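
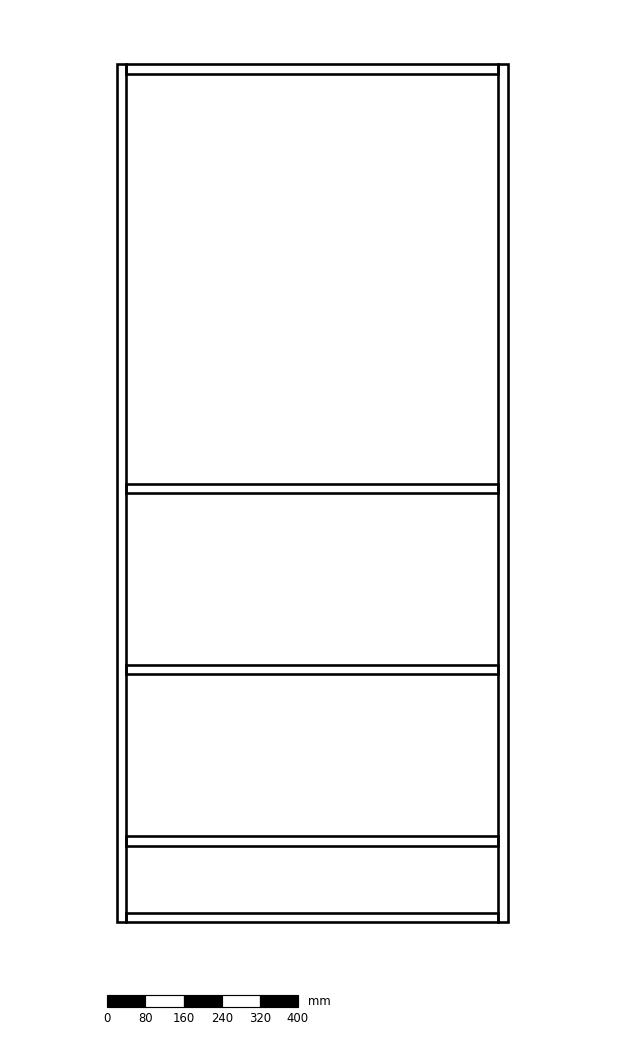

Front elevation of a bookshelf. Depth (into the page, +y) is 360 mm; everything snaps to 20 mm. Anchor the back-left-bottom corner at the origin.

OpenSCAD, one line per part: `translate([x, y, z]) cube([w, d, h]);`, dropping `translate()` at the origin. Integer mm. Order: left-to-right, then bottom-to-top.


cube([20, 360, 1800]);
translate([20, 0, 0]) cube([780, 360, 20]);
translate([20, 0, 160]) cube([780, 360, 20]);
translate([20, 0, 520]) cube([780, 360, 20]);
translate([20, 0, 900]) cube([780, 360, 20]);
translate([20, 0, 1780]) cube([780, 360, 20]);
translate([800, 0, 0]) cube([20, 360, 1800]);


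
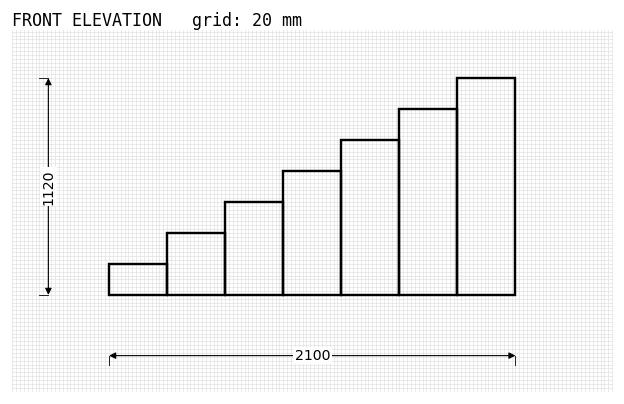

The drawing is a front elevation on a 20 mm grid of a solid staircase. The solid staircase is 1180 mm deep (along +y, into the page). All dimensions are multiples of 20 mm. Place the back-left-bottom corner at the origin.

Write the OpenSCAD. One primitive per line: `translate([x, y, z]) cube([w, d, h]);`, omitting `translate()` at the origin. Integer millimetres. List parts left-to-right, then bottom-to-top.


cube([300, 1180, 160]);
translate([300, 0, 0]) cube([300, 1180, 320]);
translate([600, 0, 0]) cube([300, 1180, 480]);
translate([900, 0, 0]) cube([300, 1180, 640]);
translate([1200, 0, 0]) cube([300, 1180, 800]);
translate([1500, 0, 0]) cube([300, 1180, 960]);
translate([1800, 0, 0]) cube([300, 1180, 1120]);


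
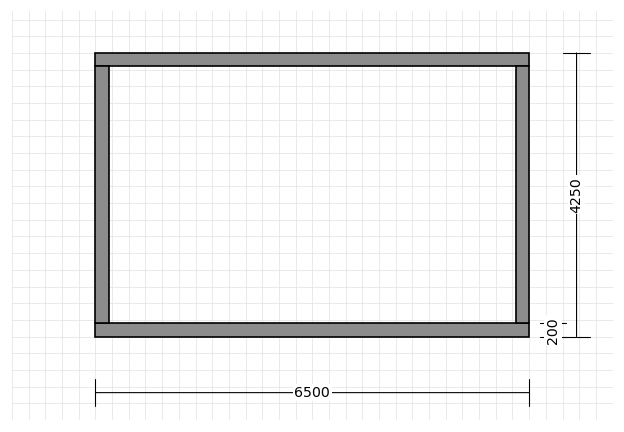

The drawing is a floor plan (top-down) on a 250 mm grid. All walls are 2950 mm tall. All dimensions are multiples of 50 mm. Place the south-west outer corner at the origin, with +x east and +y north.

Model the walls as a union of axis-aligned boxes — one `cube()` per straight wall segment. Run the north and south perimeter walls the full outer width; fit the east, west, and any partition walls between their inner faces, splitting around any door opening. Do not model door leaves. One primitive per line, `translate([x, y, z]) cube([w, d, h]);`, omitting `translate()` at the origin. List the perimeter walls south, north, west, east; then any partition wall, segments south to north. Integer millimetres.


cube([6500, 200, 2950]);
translate([0, 4050, 0]) cube([6500, 200, 2950]);
translate([0, 200, 0]) cube([200, 3850, 2950]);
translate([6300, 200, 0]) cube([200, 3850, 2950]);


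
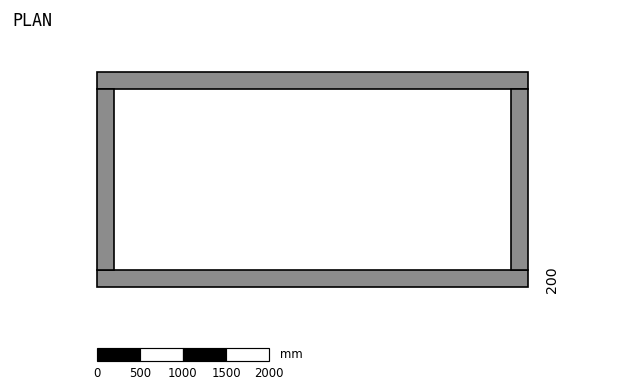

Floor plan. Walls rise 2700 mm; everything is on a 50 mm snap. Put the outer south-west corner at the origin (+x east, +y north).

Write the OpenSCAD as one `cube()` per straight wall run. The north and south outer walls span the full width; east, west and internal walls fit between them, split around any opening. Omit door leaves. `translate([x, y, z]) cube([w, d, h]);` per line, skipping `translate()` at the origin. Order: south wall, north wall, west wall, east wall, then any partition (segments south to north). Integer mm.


cube([5000, 200, 2700]);
translate([0, 2300, 0]) cube([5000, 200, 2700]);
translate([0, 200, 0]) cube([200, 2100, 2700]);
translate([4800, 200, 0]) cube([200, 2100, 2700]);


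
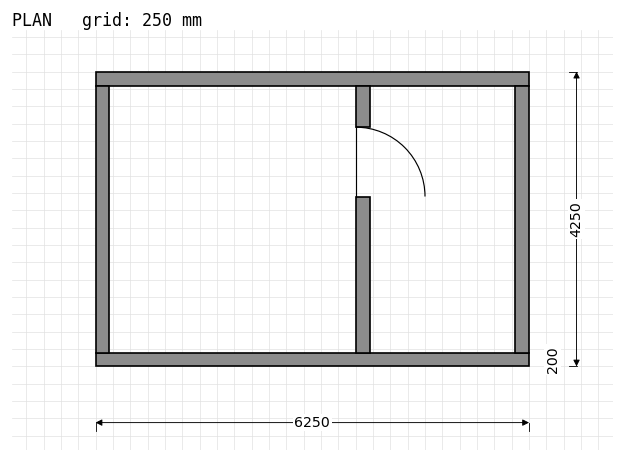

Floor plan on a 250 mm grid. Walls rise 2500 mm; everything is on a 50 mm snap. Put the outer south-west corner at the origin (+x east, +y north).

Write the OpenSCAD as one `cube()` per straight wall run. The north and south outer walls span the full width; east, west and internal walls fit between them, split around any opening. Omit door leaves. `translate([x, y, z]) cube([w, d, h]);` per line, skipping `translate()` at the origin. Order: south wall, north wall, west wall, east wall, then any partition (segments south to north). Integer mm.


cube([6250, 200, 2500]);
translate([0, 4050, 0]) cube([6250, 200, 2500]);
translate([0, 200, 0]) cube([200, 3850, 2500]);
translate([6050, 200, 0]) cube([200, 3850, 2500]);
translate([3750, 200, 0]) cube([200, 2250, 2500]);
translate([3750, 3450, 0]) cube([200, 600, 2500]);


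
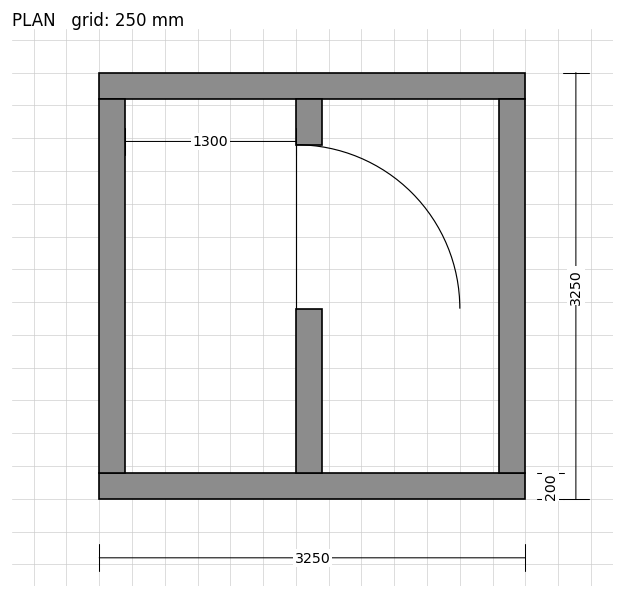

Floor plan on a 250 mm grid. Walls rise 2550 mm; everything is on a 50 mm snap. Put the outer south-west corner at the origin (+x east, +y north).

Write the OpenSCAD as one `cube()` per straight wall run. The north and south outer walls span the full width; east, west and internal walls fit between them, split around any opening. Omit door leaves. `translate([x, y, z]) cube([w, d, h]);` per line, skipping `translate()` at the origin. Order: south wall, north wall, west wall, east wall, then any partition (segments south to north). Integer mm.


cube([3250, 200, 2550]);
translate([0, 3050, 0]) cube([3250, 200, 2550]);
translate([0, 200, 0]) cube([200, 2850, 2550]);
translate([3050, 200, 0]) cube([200, 2850, 2550]);
translate([1500, 200, 0]) cube([200, 1250, 2550]);
translate([1500, 2700, 0]) cube([200, 350, 2550]);


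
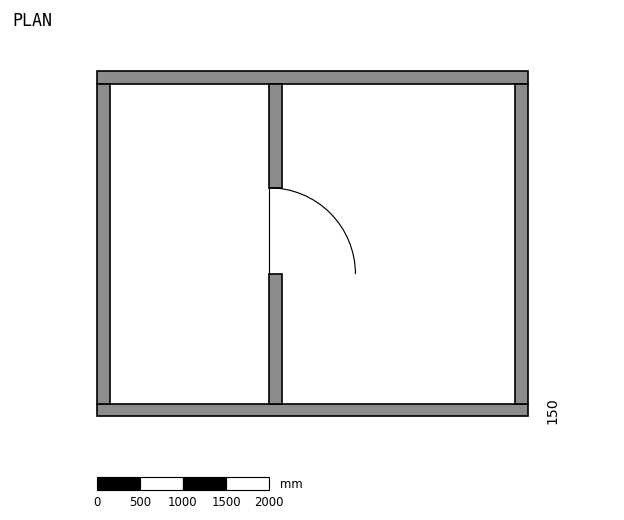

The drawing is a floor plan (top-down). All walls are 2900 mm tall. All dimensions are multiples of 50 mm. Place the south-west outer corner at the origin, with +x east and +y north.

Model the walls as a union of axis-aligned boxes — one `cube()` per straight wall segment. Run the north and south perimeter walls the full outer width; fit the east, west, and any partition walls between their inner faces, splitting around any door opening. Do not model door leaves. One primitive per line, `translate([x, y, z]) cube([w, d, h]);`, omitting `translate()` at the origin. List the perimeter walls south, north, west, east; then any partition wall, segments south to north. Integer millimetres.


cube([5000, 150, 2900]);
translate([0, 3850, 0]) cube([5000, 150, 2900]);
translate([0, 150, 0]) cube([150, 3700, 2900]);
translate([4850, 150, 0]) cube([150, 3700, 2900]);
translate([2000, 150, 0]) cube([150, 1500, 2900]);
translate([2000, 2650, 0]) cube([150, 1200, 2900]);


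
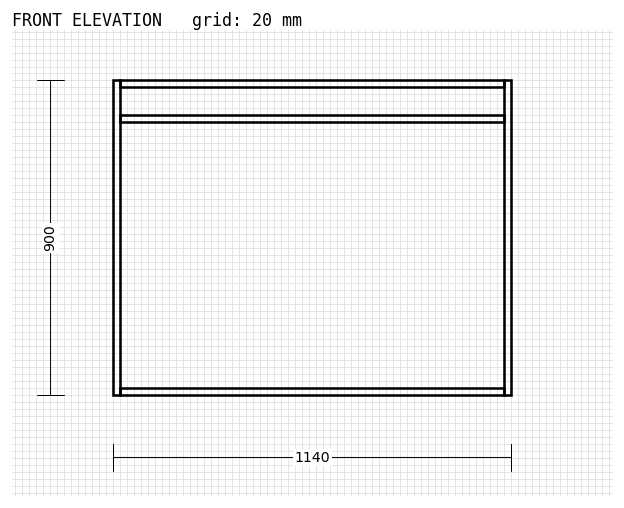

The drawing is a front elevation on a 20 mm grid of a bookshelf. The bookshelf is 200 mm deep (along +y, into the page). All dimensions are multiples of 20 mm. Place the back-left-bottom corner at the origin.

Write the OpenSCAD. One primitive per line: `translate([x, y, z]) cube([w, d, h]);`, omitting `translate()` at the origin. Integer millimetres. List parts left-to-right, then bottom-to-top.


cube([20, 200, 900]);
translate([20, 0, 0]) cube([1100, 200, 20]);
translate([20, 0, 780]) cube([1100, 200, 20]);
translate([20, 0, 880]) cube([1100, 200, 20]);
translate([1120, 0, 0]) cube([20, 200, 900]);


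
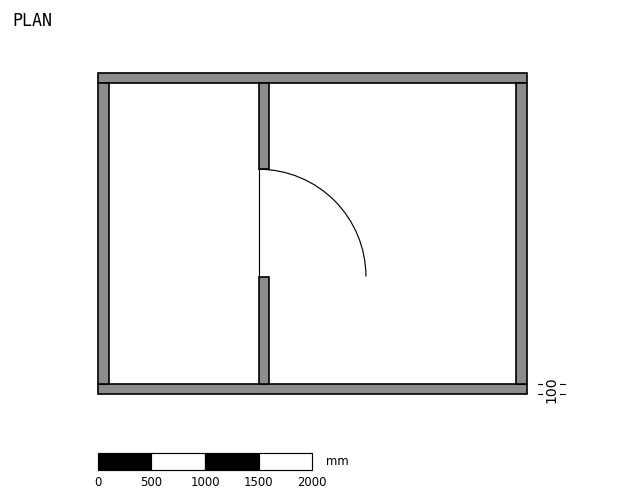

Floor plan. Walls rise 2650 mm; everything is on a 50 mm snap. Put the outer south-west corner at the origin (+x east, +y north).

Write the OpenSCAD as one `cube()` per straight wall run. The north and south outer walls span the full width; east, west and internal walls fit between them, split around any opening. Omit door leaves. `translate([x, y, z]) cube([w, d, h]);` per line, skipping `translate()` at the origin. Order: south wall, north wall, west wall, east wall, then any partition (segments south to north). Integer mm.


cube([4000, 100, 2650]);
translate([0, 2900, 0]) cube([4000, 100, 2650]);
translate([0, 100, 0]) cube([100, 2800, 2650]);
translate([3900, 100, 0]) cube([100, 2800, 2650]);
translate([1500, 100, 0]) cube([100, 1000, 2650]);
translate([1500, 2100, 0]) cube([100, 800, 2650]);


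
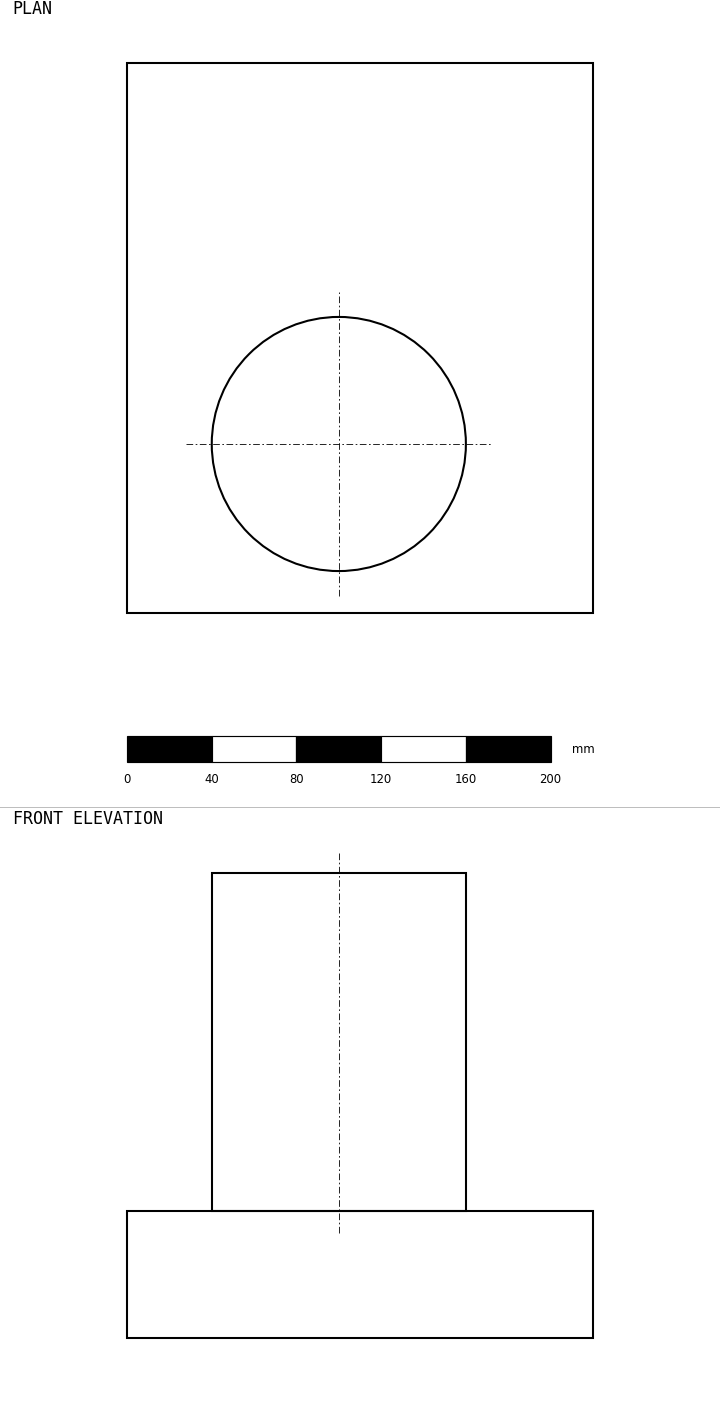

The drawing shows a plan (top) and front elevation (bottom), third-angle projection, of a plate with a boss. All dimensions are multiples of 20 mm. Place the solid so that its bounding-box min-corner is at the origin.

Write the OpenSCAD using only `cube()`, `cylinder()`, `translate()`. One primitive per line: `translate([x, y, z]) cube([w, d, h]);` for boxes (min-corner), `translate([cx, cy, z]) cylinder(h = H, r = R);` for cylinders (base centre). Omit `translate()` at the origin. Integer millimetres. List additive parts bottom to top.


cube([220, 260, 60]);
translate([100, 80, 60]) cylinder(h = 160, r = 60);


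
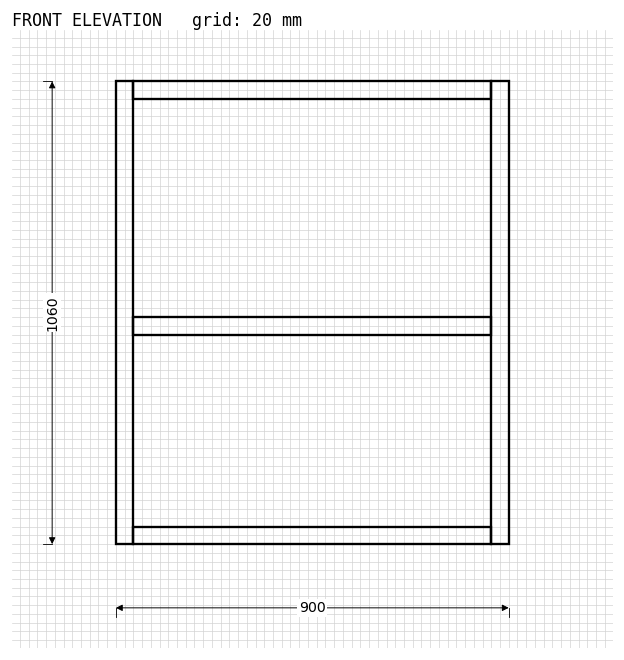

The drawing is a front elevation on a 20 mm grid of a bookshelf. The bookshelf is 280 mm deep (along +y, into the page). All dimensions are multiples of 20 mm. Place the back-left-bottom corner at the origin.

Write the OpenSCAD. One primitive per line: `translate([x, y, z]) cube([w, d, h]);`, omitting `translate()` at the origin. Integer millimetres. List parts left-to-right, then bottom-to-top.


cube([40, 280, 1060]);
translate([40, 0, 0]) cube([820, 280, 40]);
translate([40, 0, 480]) cube([820, 280, 40]);
translate([40, 0, 1020]) cube([820, 280, 40]);
translate([860, 0, 0]) cube([40, 280, 1060]);


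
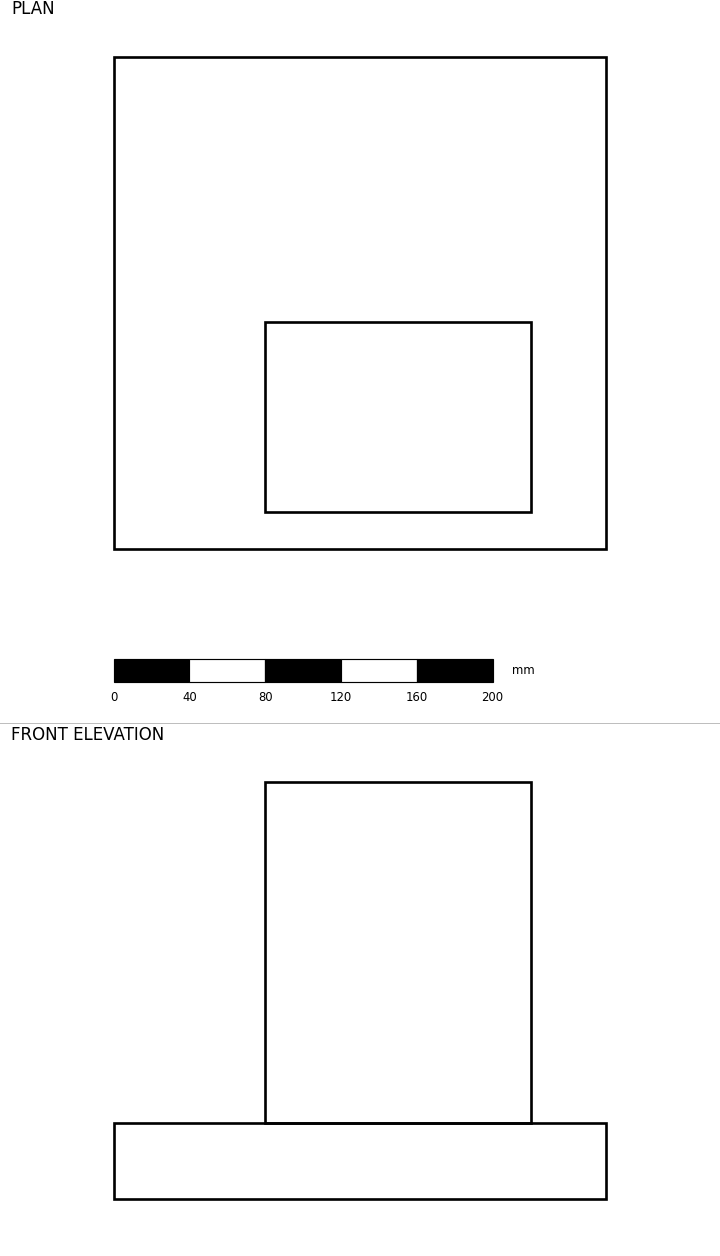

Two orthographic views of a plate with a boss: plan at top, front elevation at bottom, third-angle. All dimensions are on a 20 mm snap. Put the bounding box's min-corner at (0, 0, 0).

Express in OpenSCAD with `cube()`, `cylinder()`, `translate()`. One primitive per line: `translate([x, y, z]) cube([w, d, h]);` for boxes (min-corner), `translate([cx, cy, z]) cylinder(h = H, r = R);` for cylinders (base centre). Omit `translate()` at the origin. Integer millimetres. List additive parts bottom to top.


cube([260, 260, 40]);
translate([80, 20, 40]) cube([140, 100, 180]);


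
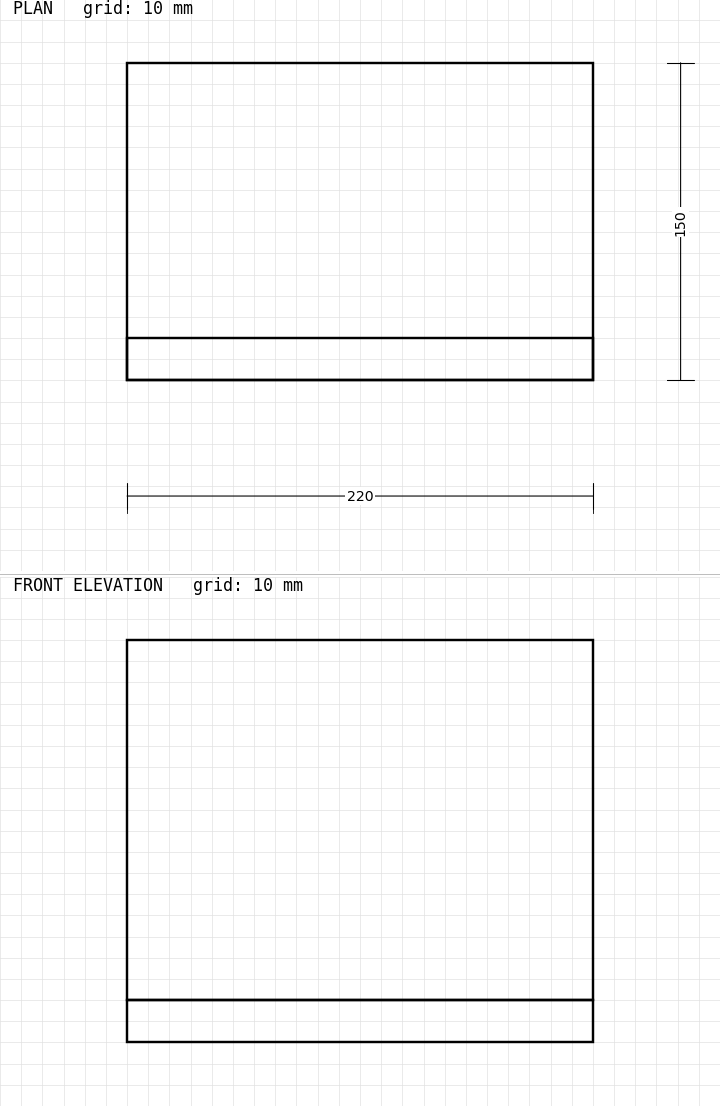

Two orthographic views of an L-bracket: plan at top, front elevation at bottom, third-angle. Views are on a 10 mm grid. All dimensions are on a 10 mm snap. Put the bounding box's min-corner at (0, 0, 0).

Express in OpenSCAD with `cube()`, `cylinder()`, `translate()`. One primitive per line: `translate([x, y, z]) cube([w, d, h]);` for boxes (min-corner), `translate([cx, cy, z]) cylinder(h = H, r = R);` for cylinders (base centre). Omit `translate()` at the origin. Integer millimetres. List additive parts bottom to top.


cube([220, 150, 20]);
translate([0, 0, 20]) cube([220, 20, 170]);


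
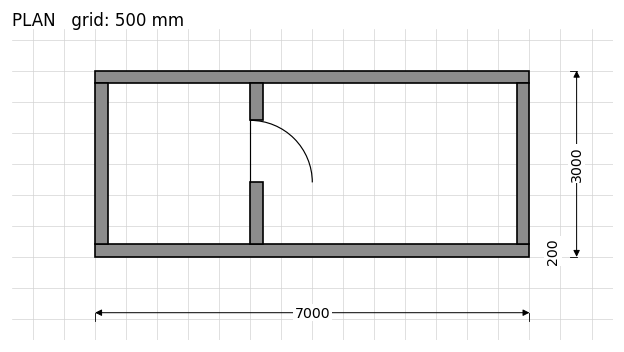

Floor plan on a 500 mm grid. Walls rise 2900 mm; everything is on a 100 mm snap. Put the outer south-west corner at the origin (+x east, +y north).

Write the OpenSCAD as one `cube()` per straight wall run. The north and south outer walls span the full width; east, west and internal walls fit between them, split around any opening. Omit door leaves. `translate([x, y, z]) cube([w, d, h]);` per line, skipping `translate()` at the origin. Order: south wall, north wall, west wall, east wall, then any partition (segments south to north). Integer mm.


cube([7000, 200, 2900]);
translate([0, 2800, 0]) cube([7000, 200, 2900]);
translate([0, 200, 0]) cube([200, 2600, 2900]);
translate([6800, 200, 0]) cube([200, 2600, 2900]);
translate([2500, 200, 0]) cube([200, 1000, 2900]);
translate([2500, 2200, 0]) cube([200, 600, 2900]);


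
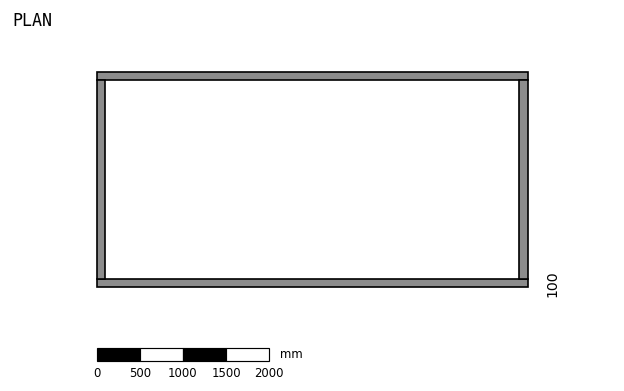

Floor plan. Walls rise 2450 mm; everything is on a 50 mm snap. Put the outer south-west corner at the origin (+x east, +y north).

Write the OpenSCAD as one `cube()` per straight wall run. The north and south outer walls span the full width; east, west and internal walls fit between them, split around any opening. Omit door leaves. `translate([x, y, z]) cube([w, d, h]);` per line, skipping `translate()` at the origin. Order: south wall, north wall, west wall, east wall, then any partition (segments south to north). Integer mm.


cube([5000, 100, 2450]);
translate([0, 2400, 0]) cube([5000, 100, 2450]);
translate([0, 100, 0]) cube([100, 2300, 2450]);
translate([4900, 100, 0]) cube([100, 2300, 2450]);


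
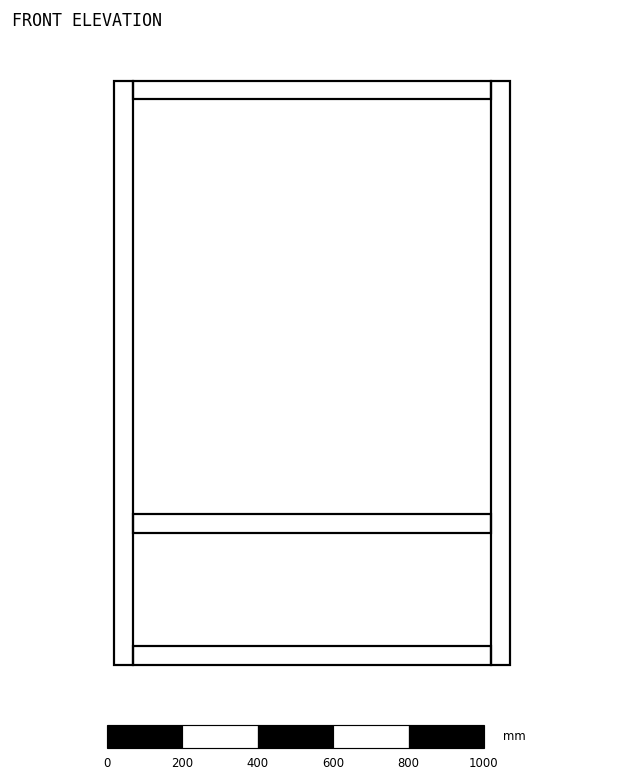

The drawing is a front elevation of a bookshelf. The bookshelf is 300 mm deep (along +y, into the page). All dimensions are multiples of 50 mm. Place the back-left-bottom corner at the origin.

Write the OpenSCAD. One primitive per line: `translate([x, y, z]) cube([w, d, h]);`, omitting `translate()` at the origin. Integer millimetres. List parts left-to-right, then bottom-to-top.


cube([50, 300, 1550]);
translate([50, 0, 0]) cube([950, 300, 50]);
translate([50, 0, 350]) cube([950, 300, 50]);
translate([50, 0, 1500]) cube([950, 300, 50]);
translate([1000, 0, 0]) cube([50, 300, 1550]);


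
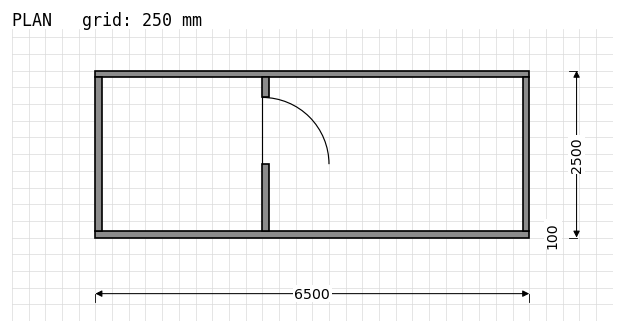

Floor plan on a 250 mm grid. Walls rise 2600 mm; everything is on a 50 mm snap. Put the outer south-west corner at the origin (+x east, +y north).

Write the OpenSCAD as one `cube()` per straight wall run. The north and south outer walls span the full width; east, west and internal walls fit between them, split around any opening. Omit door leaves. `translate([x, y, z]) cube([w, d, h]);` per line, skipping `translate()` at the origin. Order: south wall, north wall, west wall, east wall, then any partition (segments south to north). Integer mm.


cube([6500, 100, 2600]);
translate([0, 2400, 0]) cube([6500, 100, 2600]);
translate([0, 100, 0]) cube([100, 2300, 2600]);
translate([6400, 100, 0]) cube([100, 2300, 2600]);
translate([2500, 100, 0]) cube([100, 1000, 2600]);
translate([2500, 2100, 0]) cube([100, 300, 2600]);


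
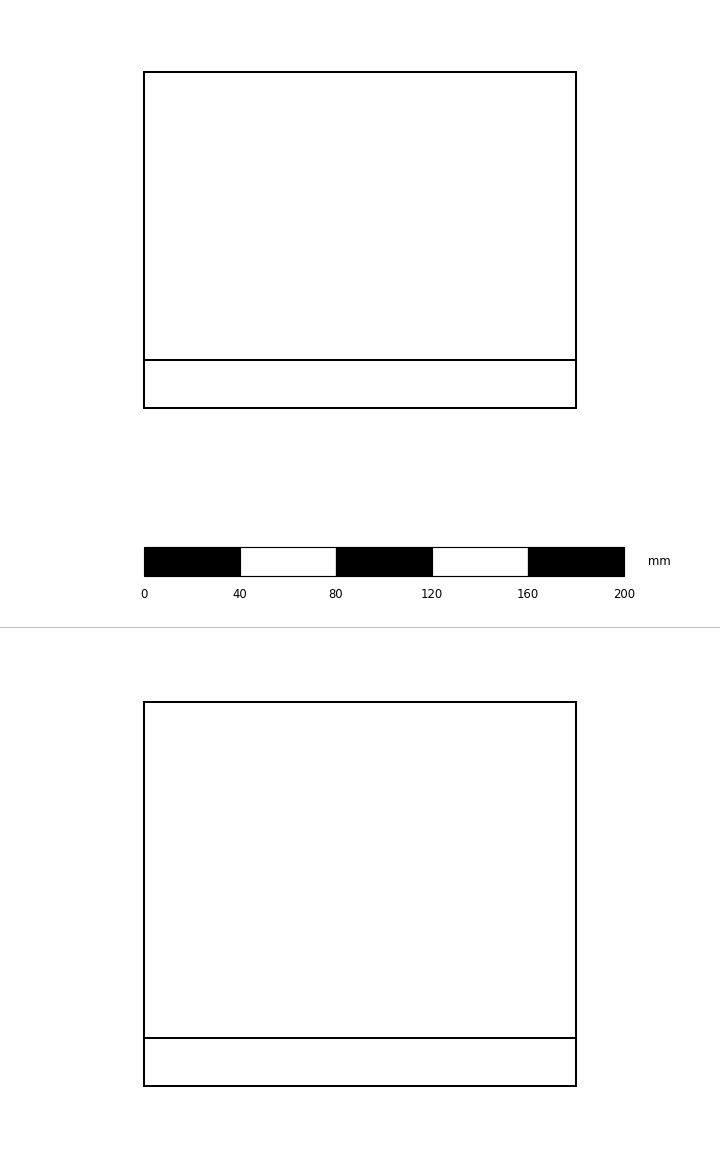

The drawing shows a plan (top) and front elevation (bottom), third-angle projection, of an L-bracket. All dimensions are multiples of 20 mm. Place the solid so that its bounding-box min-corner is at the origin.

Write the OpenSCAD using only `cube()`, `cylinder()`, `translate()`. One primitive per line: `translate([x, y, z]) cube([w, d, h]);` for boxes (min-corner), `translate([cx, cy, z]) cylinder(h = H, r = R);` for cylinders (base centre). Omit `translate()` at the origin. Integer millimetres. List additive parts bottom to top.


cube([180, 140, 20]);
translate([0, 0, 20]) cube([180, 20, 140]);


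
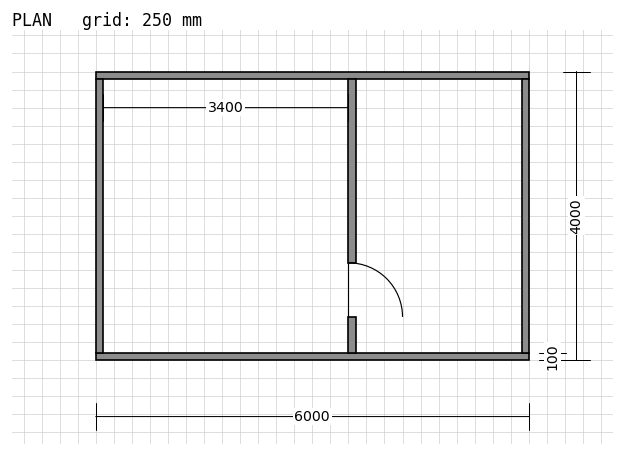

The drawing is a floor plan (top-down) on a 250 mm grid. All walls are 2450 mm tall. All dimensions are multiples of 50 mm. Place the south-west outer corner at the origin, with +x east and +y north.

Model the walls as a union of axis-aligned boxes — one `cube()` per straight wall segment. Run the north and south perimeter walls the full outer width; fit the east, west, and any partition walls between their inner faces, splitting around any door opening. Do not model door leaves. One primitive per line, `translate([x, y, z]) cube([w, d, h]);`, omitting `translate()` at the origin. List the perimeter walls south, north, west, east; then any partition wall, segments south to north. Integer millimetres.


cube([6000, 100, 2450]);
translate([0, 3900, 0]) cube([6000, 100, 2450]);
translate([0, 100, 0]) cube([100, 3800, 2450]);
translate([5900, 100, 0]) cube([100, 3800, 2450]);
translate([3500, 100, 0]) cube([100, 500, 2450]);
translate([3500, 1350, 0]) cube([100, 2550, 2450]);


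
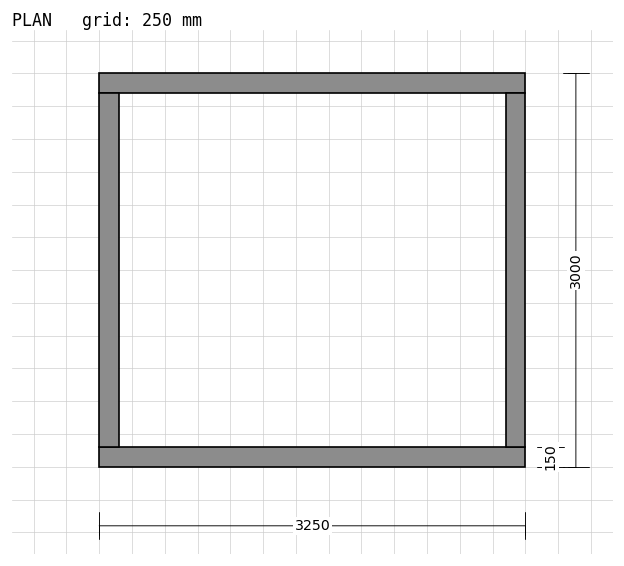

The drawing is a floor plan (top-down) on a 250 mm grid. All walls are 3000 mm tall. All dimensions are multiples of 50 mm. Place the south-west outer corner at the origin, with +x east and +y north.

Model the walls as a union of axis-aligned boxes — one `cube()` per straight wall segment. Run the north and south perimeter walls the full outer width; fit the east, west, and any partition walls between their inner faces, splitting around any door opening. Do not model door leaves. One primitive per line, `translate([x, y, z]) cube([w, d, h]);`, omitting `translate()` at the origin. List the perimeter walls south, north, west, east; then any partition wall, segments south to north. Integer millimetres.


cube([3250, 150, 3000]);
translate([0, 2850, 0]) cube([3250, 150, 3000]);
translate([0, 150, 0]) cube([150, 2700, 3000]);
translate([3100, 150, 0]) cube([150, 2700, 3000]);


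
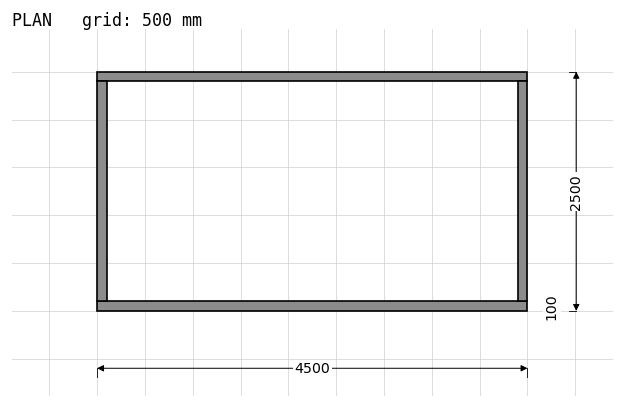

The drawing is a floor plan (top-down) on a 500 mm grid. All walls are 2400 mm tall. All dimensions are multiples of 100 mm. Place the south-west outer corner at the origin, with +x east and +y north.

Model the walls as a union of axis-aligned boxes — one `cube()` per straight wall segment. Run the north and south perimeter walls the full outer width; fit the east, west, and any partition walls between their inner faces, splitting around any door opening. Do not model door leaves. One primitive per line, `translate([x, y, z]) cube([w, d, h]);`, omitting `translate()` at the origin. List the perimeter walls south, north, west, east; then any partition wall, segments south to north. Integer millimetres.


cube([4500, 100, 2400]);
translate([0, 2400, 0]) cube([4500, 100, 2400]);
translate([0, 100, 0]) cube([100, 2300, 2400]);
translate([4400, 100, 0]) cube([100, 2300, 2400]);


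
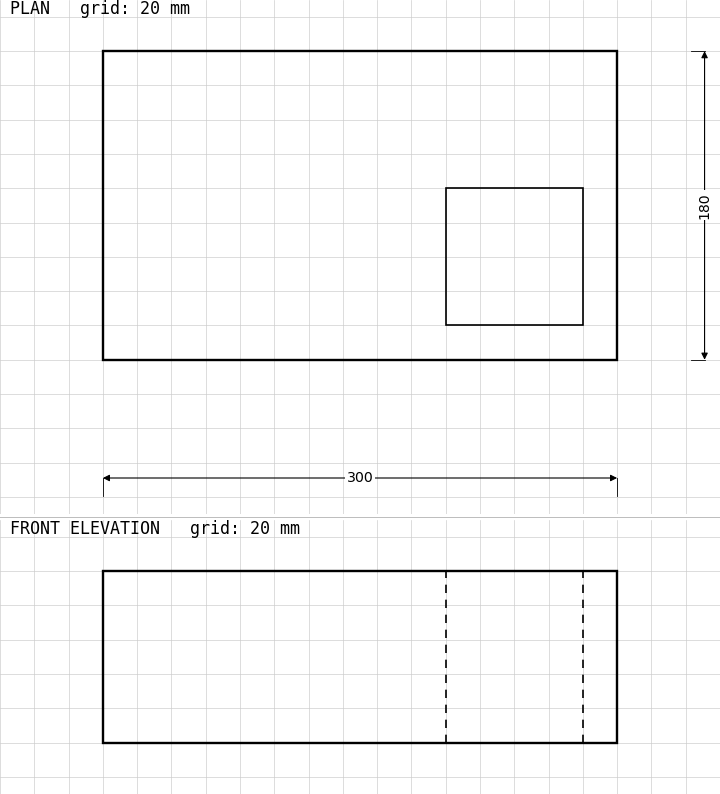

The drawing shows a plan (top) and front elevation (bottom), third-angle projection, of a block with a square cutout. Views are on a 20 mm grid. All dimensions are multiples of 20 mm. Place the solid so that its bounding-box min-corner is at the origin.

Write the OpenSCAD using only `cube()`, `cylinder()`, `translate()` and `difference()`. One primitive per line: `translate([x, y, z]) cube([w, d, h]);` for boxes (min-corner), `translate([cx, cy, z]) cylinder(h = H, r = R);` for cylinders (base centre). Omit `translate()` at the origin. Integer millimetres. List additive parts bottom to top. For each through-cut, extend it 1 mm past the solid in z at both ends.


difference() {
  cube([300, 180, 100]);
  translate([200, 20, -1]) cube([80, 80, 102]);
}


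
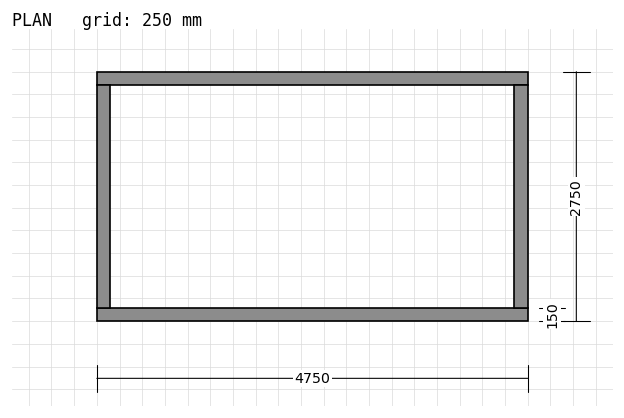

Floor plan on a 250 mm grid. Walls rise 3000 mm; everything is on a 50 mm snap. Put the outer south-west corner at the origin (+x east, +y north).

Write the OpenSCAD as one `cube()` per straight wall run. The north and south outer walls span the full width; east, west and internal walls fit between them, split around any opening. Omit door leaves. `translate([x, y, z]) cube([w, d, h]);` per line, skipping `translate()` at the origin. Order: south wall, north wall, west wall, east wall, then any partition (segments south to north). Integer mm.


cube([4750, 150, 3000]);
translate([0, 2600, 0]) cube([4750, 150, 3000]);
translate([0, 150, 0]) cube([150, 2450, 3000]);
translate([4600, 150, 0]) cube([150, 2450, 3000]);


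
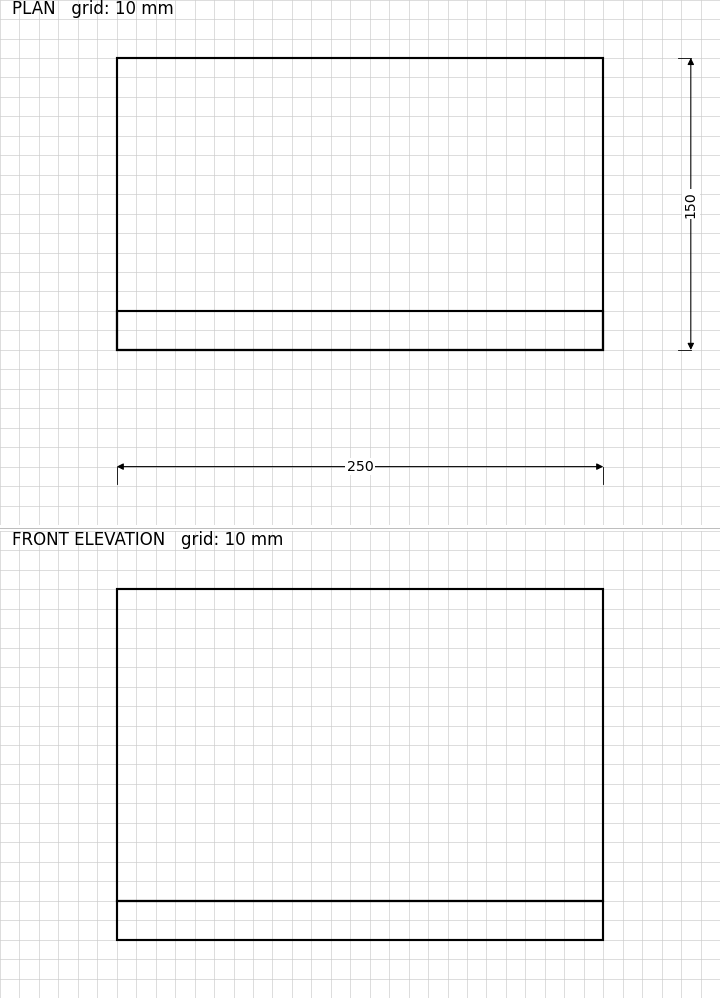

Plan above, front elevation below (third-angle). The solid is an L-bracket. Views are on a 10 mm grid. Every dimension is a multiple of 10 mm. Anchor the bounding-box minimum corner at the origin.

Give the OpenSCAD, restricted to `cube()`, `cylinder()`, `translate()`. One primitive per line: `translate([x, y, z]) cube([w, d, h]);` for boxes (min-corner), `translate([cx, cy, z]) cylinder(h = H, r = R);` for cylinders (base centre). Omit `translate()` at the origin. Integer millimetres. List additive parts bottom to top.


cube([250, 150, 20]);
translate([0, 0, 20]) cube([250, 20, 160]);


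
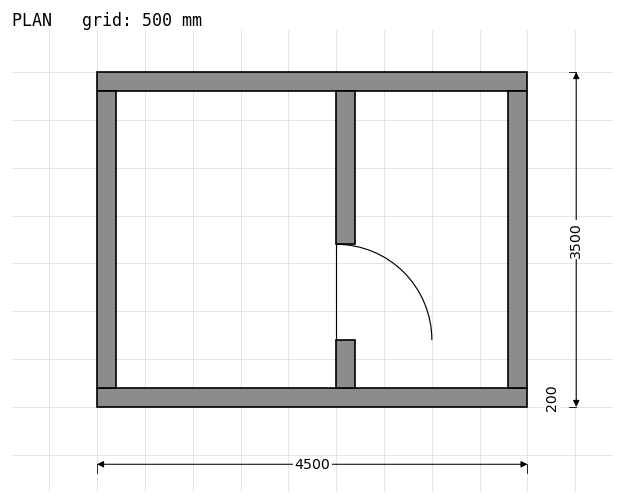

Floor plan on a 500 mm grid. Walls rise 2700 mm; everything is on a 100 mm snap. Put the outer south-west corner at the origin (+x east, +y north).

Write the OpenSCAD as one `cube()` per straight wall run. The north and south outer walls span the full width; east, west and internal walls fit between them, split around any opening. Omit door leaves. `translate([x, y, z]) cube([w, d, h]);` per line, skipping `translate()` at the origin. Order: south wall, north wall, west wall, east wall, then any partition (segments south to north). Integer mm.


cube([4500, 200, 2700]);
translate([0, 3300, 0]) cube([4500, 200, 2700]);
translate([0, 200, 0]) cube([200, 3100, 2700]);
translate([4300, 200, 0]) cube([200, 3100, 2700]);
translate([2500, 200, 0]) cube([200, 500, 2700]);
translate([2500, 1700, 0]) cube([200, 1600, 2700]);


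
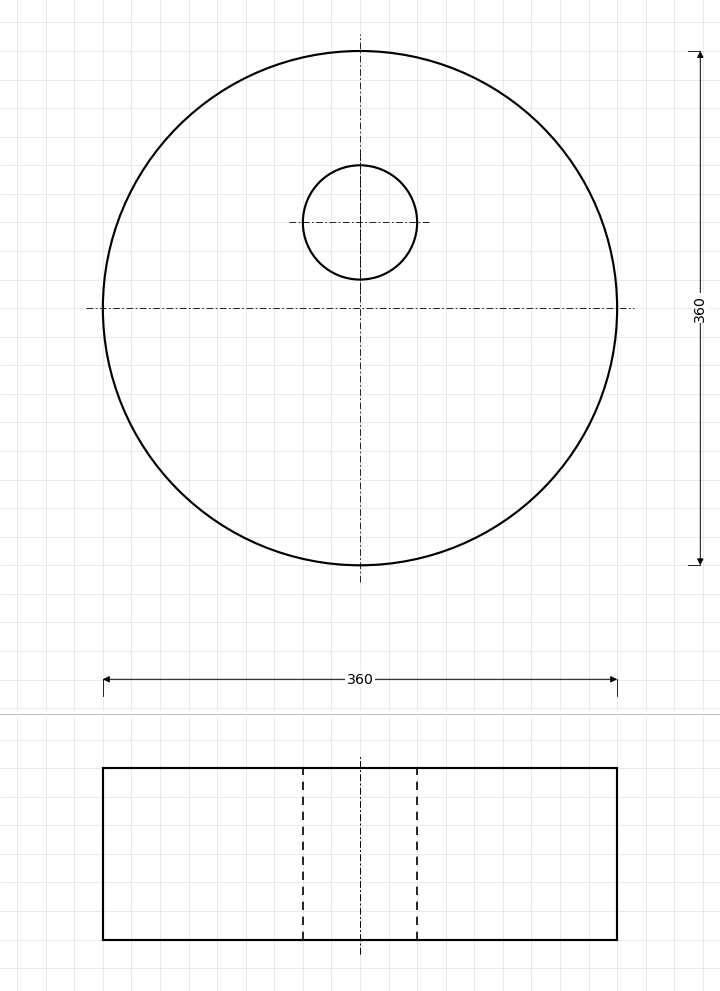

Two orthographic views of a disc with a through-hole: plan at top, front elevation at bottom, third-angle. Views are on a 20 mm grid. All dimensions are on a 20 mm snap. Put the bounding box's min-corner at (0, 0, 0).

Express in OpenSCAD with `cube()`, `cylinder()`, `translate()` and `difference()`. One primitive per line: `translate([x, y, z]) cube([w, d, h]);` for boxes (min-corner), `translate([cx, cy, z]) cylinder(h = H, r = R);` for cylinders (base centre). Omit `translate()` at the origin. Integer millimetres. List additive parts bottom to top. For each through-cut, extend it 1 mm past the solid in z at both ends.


difference() {
  translate([180, 180, 0]) cylinder(h = 120, r = 180);
  translate([180, 240, -1]) cylinder(h = 122, r = 40);
}


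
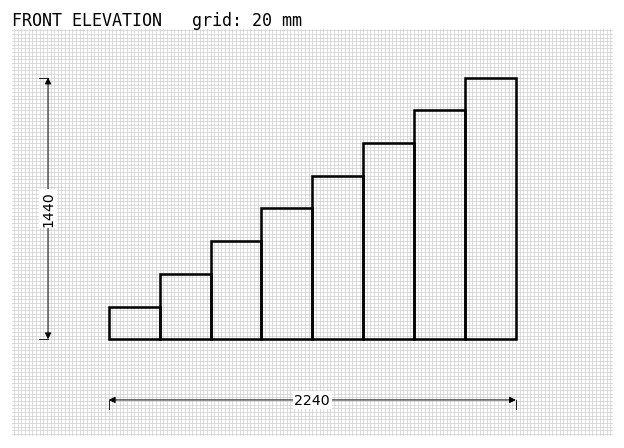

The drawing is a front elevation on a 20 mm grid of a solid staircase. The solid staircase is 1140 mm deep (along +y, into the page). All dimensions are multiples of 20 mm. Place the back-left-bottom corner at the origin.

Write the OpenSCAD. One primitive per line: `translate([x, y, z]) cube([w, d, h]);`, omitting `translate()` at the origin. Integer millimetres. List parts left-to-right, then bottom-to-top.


cube([280, 1140, 180]);
translate([280, 0, 0]) cube([280, 1140, 360]);
translate([560, 0, 0]) cube([280, 1140, 540]);
translate([840, 0, 0]) cube([280, 1140, 720]);
translate([1120, 0, 0]) cube([280, 1140, 900]);
translate([1400, 0, 0]) cube([280, 1140, 1080]);
translate([1680, 0, 0]) cube([280, 1140, 1260]);
translate([1960, 0, 0]) cube([280, 1140, 1440]);


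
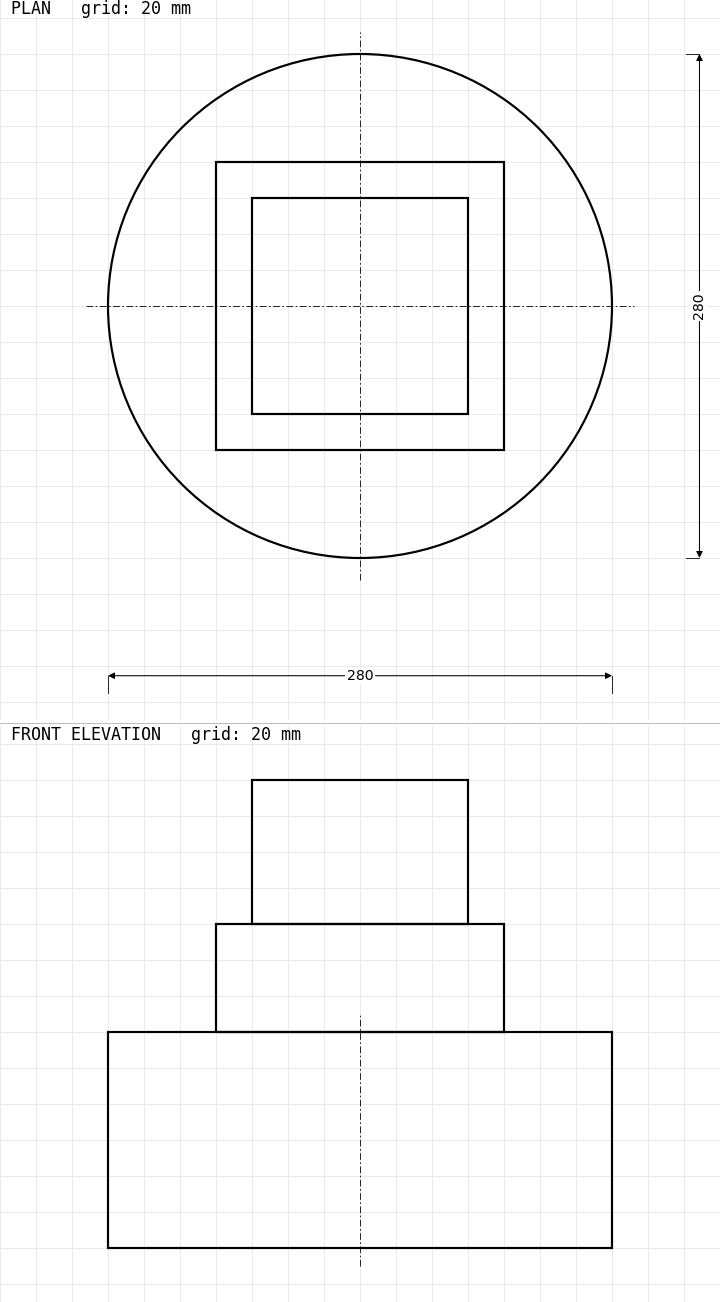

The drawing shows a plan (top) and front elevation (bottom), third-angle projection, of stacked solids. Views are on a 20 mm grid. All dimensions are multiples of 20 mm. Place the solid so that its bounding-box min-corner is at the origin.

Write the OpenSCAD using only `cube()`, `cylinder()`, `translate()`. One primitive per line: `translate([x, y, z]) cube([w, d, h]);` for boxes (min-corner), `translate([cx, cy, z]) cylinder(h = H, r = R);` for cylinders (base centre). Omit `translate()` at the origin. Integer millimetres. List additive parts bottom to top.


translate([140, 140, 0]) cylinder(h = 120, r = 140);
translate([60, 60, 120]) cube([160, 160, 60]);
translate([80, 80, 180]) cube([120, 120, 80]);


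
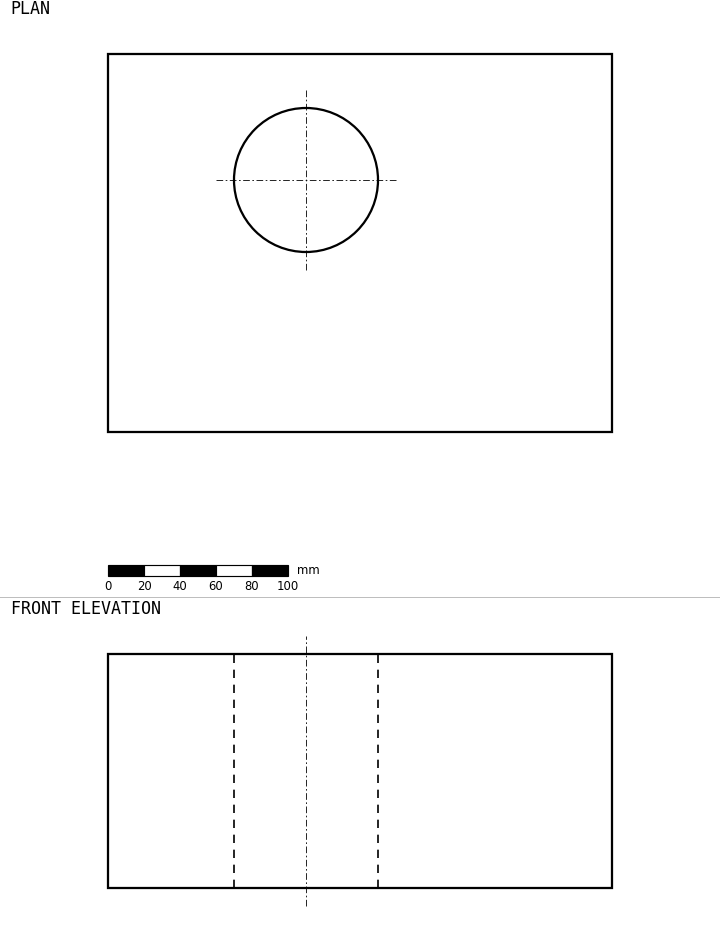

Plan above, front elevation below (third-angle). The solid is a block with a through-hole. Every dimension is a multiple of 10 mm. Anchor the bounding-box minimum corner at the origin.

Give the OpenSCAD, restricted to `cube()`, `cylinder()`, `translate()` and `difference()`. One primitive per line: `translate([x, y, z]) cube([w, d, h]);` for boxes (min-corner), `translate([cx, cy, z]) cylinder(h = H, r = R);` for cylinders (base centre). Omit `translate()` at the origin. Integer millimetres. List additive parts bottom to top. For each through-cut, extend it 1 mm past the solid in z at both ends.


difference() {
  cube([280, 210, 130]);
  translate([110, 140, -1]) cylinder(h = 132, r = 40);
}


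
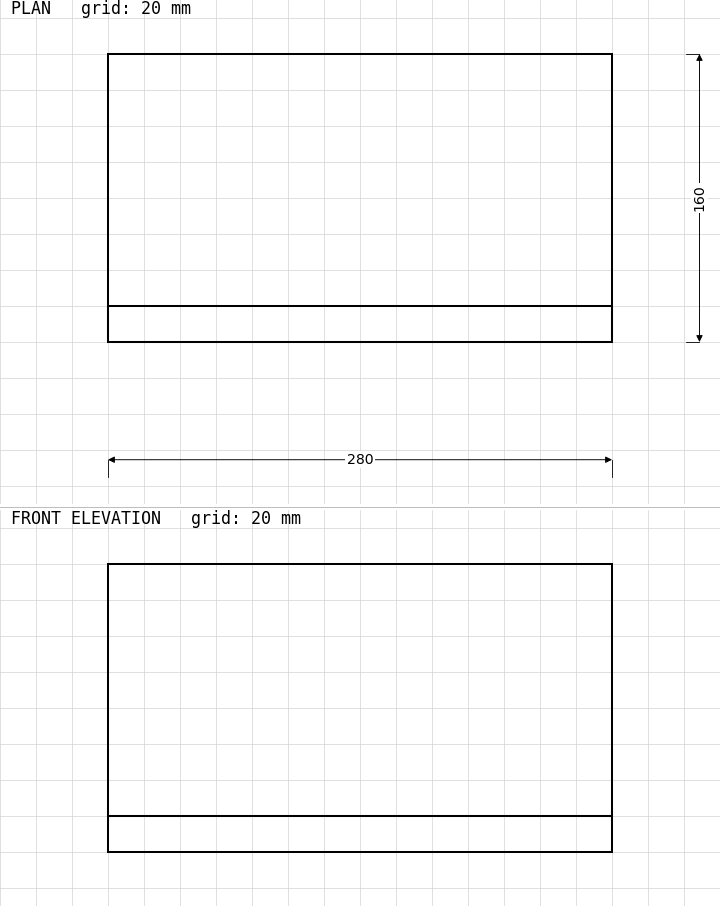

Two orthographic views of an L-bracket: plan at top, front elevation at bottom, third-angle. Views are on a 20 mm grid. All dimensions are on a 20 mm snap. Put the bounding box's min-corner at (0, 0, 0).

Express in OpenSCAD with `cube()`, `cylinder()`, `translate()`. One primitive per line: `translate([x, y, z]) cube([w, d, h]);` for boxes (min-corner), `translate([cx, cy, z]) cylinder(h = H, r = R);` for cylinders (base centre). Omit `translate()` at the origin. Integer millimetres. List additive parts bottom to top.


cube([280, 160, 20]);
translate([0, 0, 20]) cube([280, 20, 140]);


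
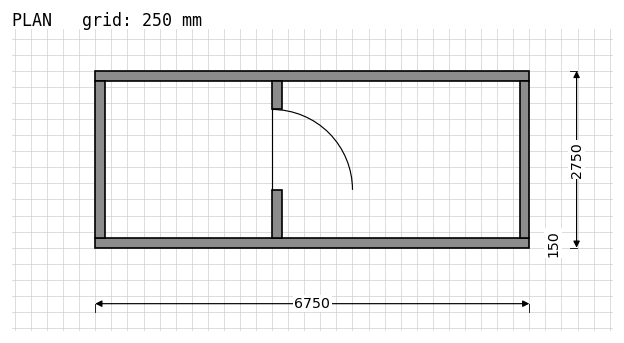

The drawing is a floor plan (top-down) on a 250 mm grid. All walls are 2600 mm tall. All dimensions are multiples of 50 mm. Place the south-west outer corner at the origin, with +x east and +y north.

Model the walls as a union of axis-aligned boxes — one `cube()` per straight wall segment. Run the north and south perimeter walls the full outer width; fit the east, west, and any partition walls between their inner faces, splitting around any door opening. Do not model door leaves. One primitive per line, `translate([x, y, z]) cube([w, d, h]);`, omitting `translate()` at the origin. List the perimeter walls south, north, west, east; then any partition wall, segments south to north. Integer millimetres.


cube([6750, 150, 2600]);
translate([0, 2600, 0]) cube([6750, 150, 2600]);
translate([0, 150, 0]) cube([150, 2450, 2600]);
translate([6600, 150, 0]) cube([150, 2450, 2600]);
translate([2750, 150, 0]) cube([150, 750, 2600]);
translate([2750, 2150, 0]) cube([150, 450, 2600]);


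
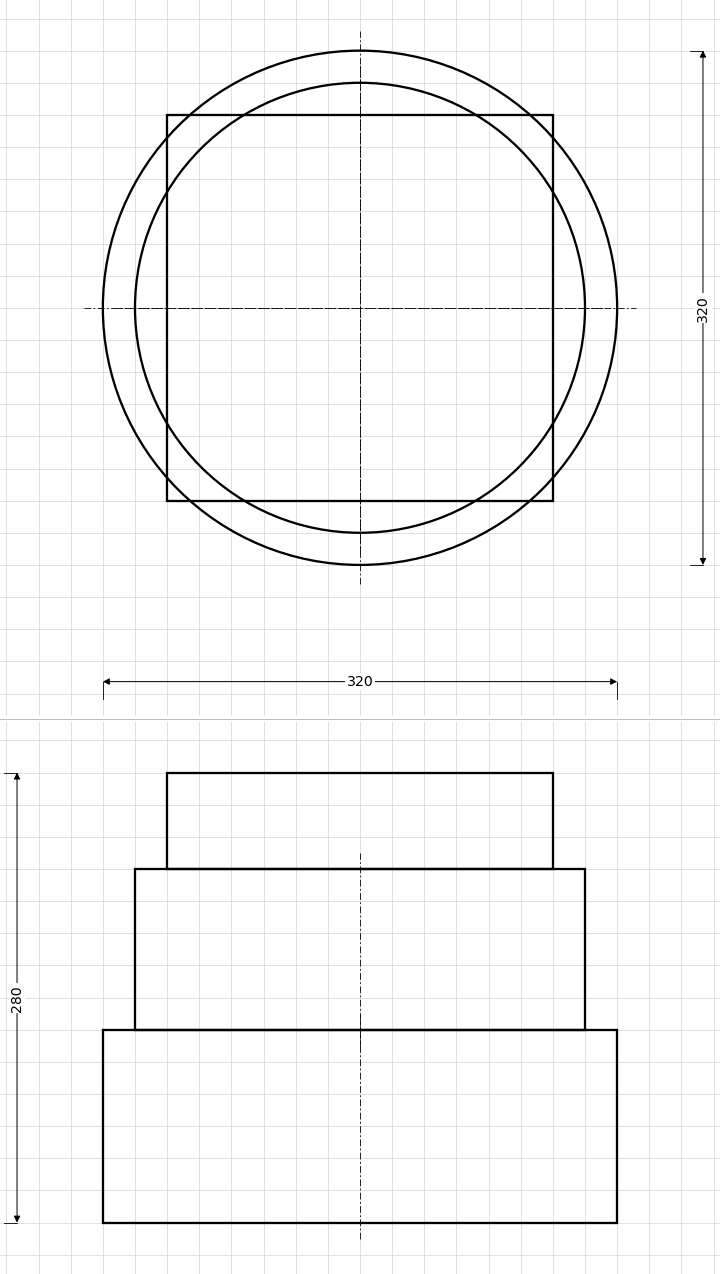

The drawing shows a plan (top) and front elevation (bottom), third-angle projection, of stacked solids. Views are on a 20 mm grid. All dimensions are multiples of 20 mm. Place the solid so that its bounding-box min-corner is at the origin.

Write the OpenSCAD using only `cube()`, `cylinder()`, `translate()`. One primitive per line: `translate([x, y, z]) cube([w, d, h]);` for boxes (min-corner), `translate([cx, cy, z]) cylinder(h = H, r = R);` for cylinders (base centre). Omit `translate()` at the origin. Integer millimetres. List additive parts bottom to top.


translate([160, 160, 0]) cylinder(h = 120, r = 160);
translate([160, 160, 120]) cylinder(h = 100, r = 140);
translate([40, 40, 220]) cube([240, 240, 60]);


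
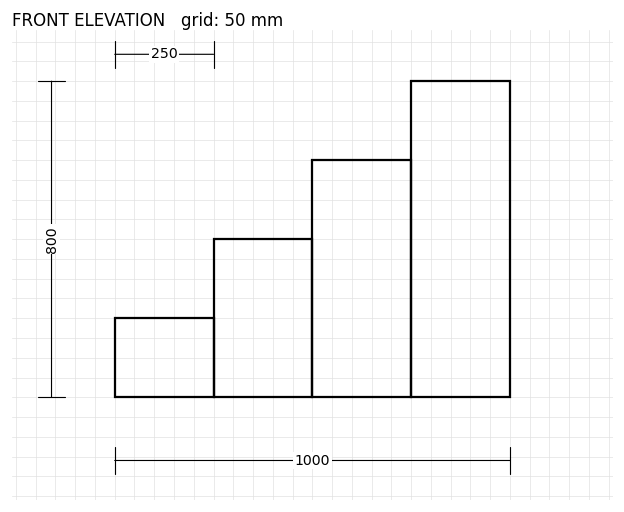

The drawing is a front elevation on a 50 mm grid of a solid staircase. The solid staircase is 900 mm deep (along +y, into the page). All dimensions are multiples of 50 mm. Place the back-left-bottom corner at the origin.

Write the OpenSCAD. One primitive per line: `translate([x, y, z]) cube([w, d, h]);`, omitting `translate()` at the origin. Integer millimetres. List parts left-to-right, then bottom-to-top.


cube([250, 900, 200]);
translate([250, 0, 0]) cube([250, 900, 400]);
translate([500, 0, 0]) cube([250, 900, 600]);
translate([750, 0, 0]) cube([250, 900, 800]);


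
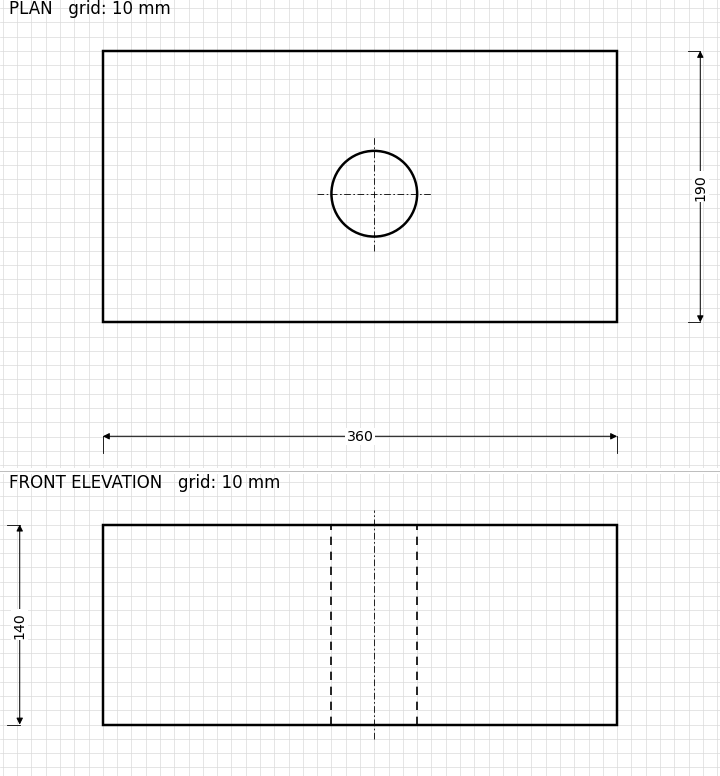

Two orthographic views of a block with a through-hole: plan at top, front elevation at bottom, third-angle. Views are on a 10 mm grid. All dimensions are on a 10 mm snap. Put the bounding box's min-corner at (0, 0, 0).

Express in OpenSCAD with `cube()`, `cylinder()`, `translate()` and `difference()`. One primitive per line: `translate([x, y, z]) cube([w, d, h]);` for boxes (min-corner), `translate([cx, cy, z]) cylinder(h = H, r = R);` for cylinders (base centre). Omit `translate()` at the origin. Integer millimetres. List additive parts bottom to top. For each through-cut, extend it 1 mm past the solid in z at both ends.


difference() {
  cube([360, 190, 140]);
  translate([190, 90, -1]) cylinder(h = 142, r = 30);
}


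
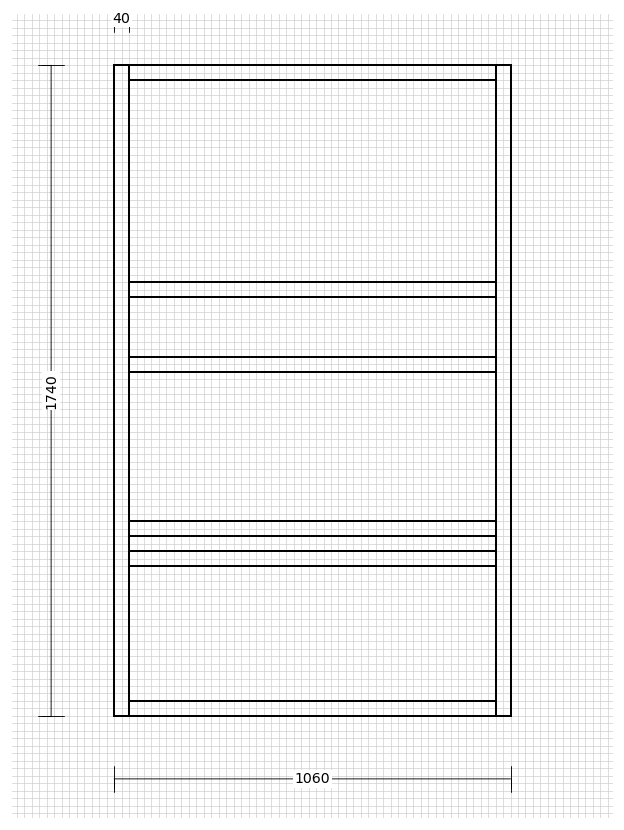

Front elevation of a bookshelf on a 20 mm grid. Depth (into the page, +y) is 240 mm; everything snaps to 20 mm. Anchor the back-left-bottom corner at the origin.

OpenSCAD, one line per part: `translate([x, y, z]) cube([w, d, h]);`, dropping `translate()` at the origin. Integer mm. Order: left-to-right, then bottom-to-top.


cube([40, 240, 1740]);
translate([40, 0, 0]) cube([980, 240, 40]);
translate([40, 0, 400]) cube([980, 240, 40]);
translate([40, 0, 480]) cube([980, 240, 40]);
translate([40, 0, 920]) cube([980, 240, 40]);
translate([40, 0, 1120]) cube([980, 240, 40]);
translate([40, 0, 1700]) cube([980, 240, 40]);
translate([1020, 0, 0]) cube([40, 240, 1740]);


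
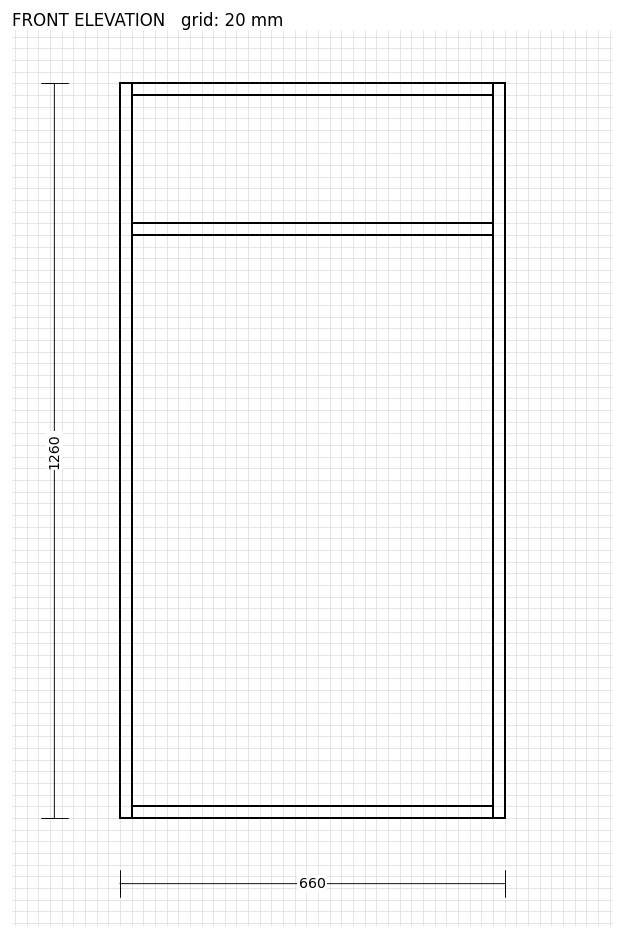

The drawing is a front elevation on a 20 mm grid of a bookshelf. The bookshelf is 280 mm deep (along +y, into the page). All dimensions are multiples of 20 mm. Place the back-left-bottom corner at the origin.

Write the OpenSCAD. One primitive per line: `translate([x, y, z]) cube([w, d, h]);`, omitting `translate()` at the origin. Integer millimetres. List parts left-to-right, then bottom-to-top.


cube([20, 280, 1260]);
translate([20, 0, 0]) cube([620, 280, 20]);
translate([20, 0, 1000]) cube([620, 280, 20]);
translate([20, 0, 1240]) cube([620, 280, 20]);
translate([640, 0, 0]) cube([20, 280, 1260]);


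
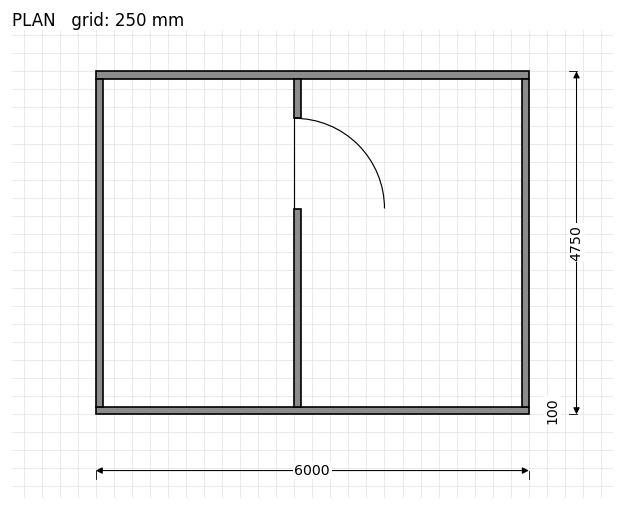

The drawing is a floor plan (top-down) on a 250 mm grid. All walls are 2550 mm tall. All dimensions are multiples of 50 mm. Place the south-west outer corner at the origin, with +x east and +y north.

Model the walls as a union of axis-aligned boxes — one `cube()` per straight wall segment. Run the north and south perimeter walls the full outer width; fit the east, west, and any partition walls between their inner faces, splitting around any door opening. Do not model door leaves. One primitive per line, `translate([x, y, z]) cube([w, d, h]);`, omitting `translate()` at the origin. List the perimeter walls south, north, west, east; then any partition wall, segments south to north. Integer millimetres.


cube([6000, 100, 2550]);
translate([0, 4650, 0]) cube([6000, 100, 2550]);
translate([0, 100, 0]) cube([100, 4550, 2550]);
translate([5900, 100, 0]) cube([100, 4550, 2550]);
translate([2750, 100, 0]) cube([100, 2750, 2550]);
translate([2750, 4100, 0]) cube([100, 550, 2550]);


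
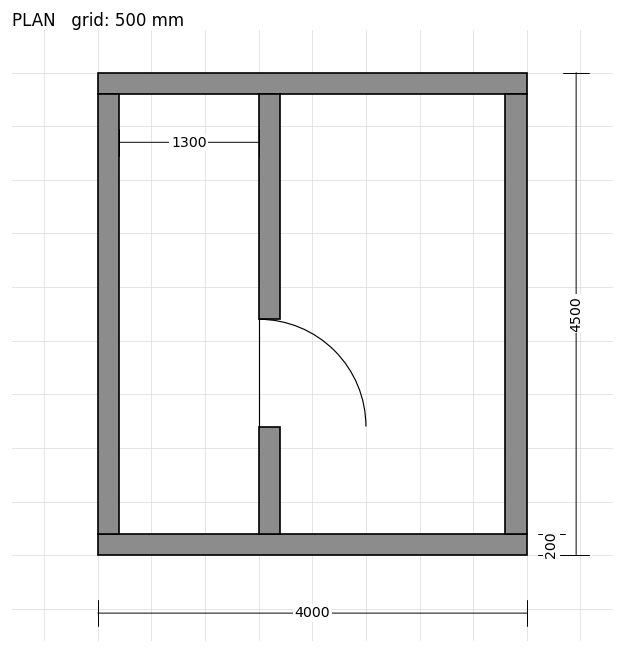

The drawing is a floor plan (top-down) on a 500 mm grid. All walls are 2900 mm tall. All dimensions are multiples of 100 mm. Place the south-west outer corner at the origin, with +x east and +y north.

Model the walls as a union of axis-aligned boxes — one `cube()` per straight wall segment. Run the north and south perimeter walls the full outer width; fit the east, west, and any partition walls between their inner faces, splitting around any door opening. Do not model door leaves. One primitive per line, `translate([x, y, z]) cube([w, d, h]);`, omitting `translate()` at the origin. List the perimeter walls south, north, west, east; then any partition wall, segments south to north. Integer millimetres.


cube([4000, 200, 2900]);
translate([0, 4300, 0]) cube([4000, 200, 2900]);
translate([0, 200, 0]) cube([200, 4100, 2900]);
translate([3800, 200, 0]) cube([200, 4100, 2900]);
translate([1500, 200, 0]) cube([200, 1000, 2900]);
translate([1500, 2200, 0]) cube([200, 2100, 2900]);


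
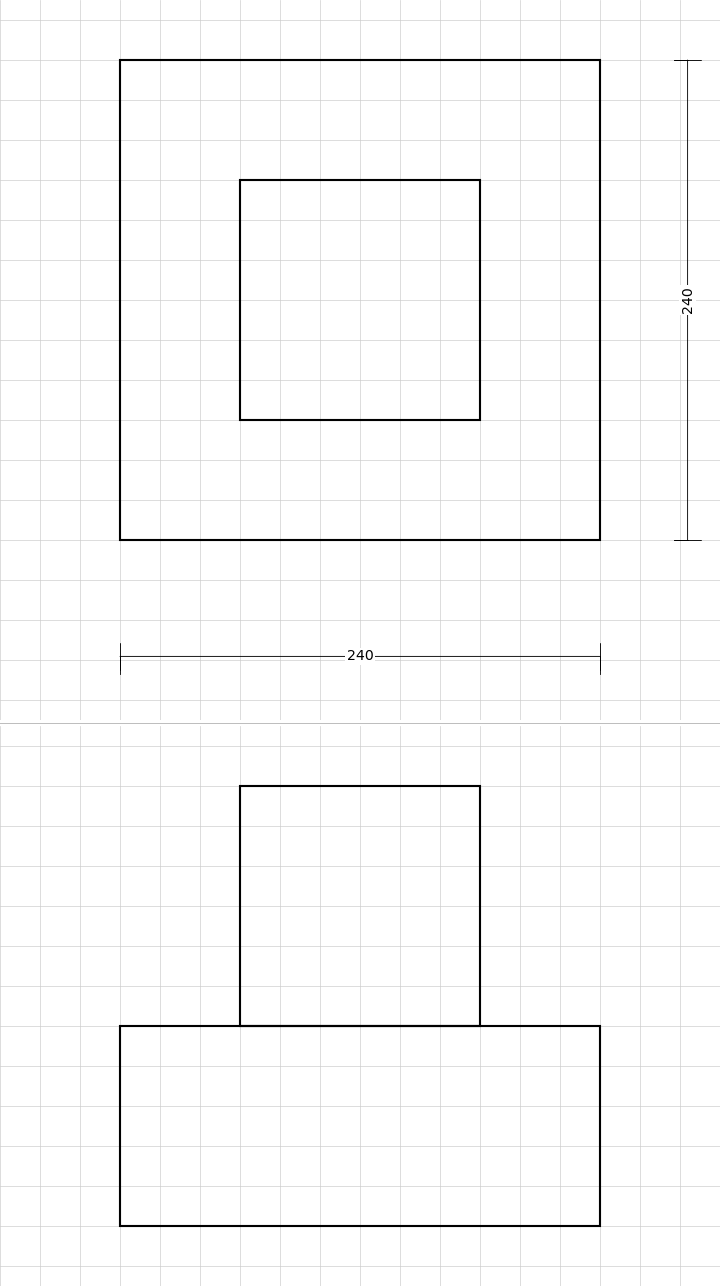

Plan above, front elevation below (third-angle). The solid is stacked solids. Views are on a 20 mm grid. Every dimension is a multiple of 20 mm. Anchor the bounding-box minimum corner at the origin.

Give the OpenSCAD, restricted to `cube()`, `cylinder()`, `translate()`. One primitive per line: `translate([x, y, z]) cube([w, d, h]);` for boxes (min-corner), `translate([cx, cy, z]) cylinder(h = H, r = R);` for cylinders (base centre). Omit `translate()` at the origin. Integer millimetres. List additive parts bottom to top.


cube([240, 240, 100]);
translate([60, 60, 100]) cube([120, 120, 120]);


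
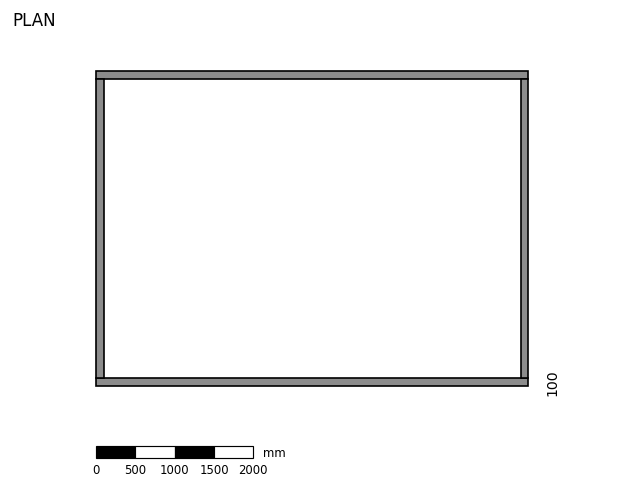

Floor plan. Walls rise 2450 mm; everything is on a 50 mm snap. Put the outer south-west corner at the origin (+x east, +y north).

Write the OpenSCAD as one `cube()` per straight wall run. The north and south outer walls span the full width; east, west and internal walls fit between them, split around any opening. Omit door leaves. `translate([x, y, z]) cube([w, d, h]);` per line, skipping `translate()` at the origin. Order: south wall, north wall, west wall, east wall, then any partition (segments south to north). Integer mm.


cube([5500, 100, 2450]);
translate([0, 3900, 0]) cube([5500, 100, 2450]);
translate([0, 100, 0]) cube([100, 3800, 2450]);
translate([5400, 100, 0]) cube([100, 3800, 2450]);


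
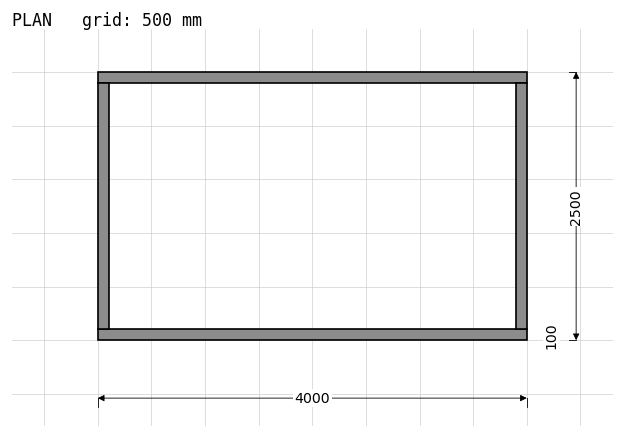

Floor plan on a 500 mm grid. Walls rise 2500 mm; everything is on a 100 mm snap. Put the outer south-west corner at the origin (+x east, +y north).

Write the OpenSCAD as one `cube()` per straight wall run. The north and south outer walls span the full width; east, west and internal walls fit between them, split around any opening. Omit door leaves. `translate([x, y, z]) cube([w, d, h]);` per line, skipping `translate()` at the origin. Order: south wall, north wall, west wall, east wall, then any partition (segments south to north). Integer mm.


cube([4000, 100, 2500]);
translate([0, 2400, 0]) cube([4000, 100, 2500]);
translate([0, 100, 0]) cube([100, 2300, 2500]);
translate([3900, 100, 0]) cube([100, 2300, 2500]);


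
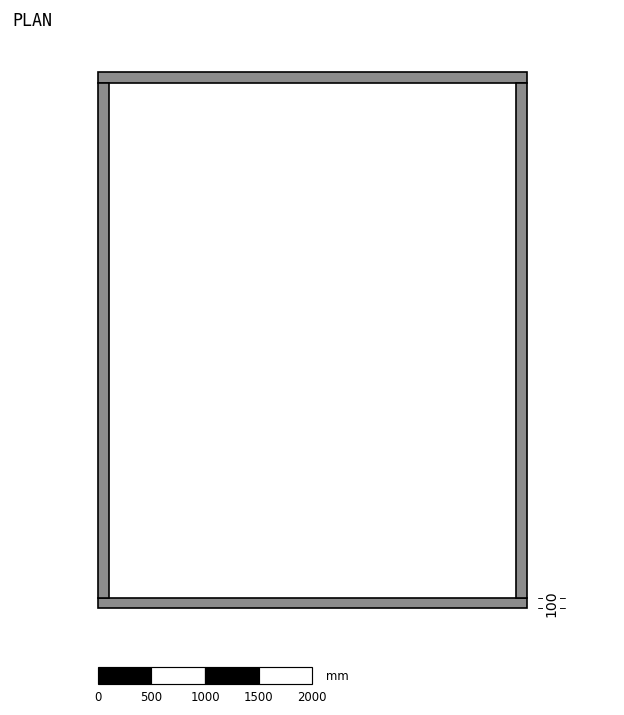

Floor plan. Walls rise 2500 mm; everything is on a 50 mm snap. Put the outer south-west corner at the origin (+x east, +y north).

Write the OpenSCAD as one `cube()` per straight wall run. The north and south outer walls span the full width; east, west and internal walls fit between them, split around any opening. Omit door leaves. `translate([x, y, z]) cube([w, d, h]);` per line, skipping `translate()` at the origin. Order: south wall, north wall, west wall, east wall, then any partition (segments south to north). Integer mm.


cube([4000, 100, 2500]);
translate([0, 4900, 0]) cube([4000, 100, 2500]);
translate([0, 100, 0]) cube([100, 4800, 2500]);
translate([3900, 100, 0]) cube([100, 4800, 2500]);
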